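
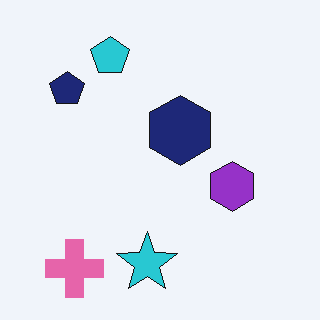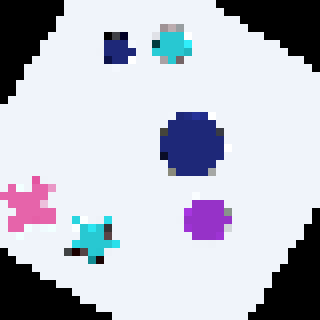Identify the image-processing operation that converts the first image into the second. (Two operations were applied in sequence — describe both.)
It was rotated clockwise by a large amount — several tens of degrees, then pixelated into visible square blocks.

Every shape is tilted by the same angle and the image corners show triangular fill wedges — a whole-image rotation by a non-right angle. Shapes are reduced to large square blocks; fine edges and outlines are lost — a downscale-then-upscale (mosaic) effect.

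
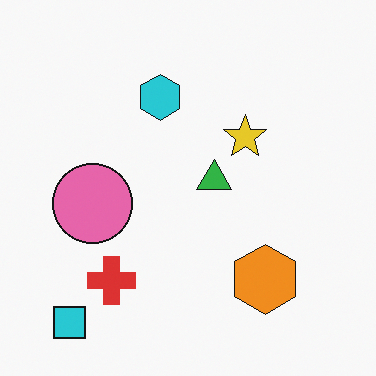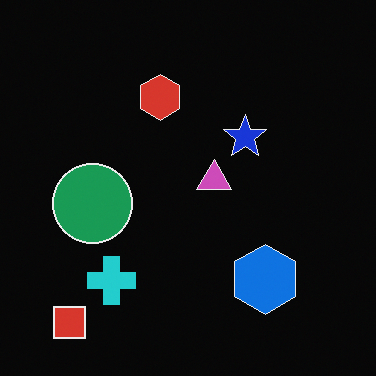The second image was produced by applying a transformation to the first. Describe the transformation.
Color-inverted (negative).

The light background has become dark and every shape's color is its complement — a photographic negative.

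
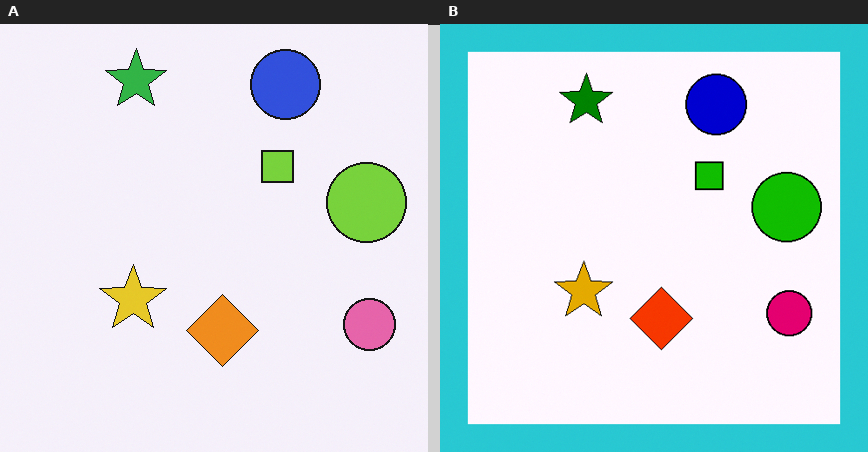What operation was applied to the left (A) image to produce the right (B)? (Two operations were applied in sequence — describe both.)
The transformation is: boosted in contrast, then framed with a cyan border.

Tones are pushed away from mid-grey across the whole image — a global contrast change. A solid cyan frame runs around the edge of the right (B) image, with the content slightly shrunk inside it.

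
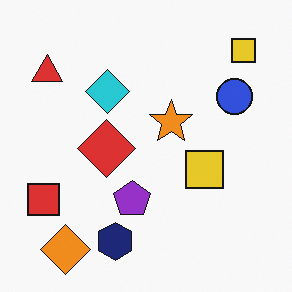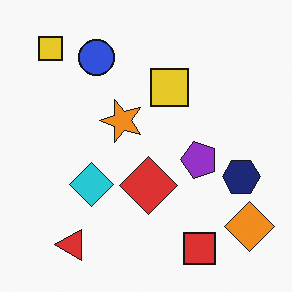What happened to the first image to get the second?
The second image is the first rotated 90° counter-clockwise.

The orange diamond sits in the bottom-left of the first image and the bottom-right of the second — consistent with a whole-image 90° counter-clockwise rotation.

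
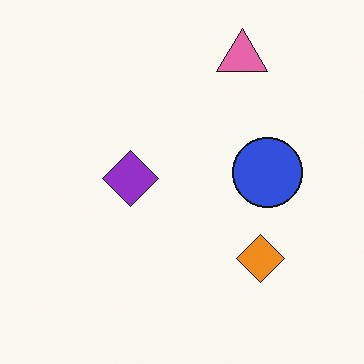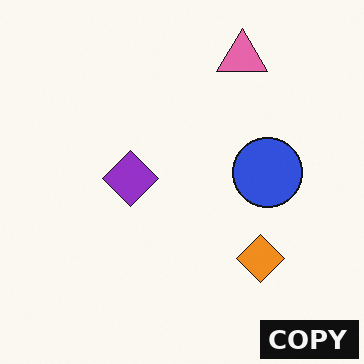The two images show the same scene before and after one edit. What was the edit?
It was watermarked with the text "COPY" in the lower-right corner.

A dark label reading "COPY" appears in the lower-right corner.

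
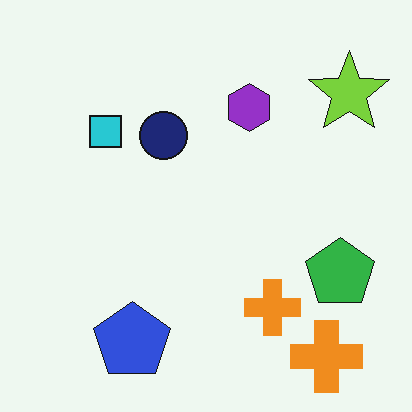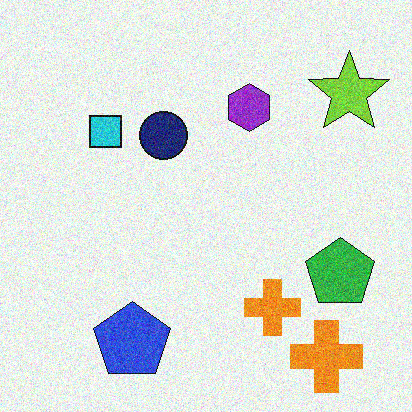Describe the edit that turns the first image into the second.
The image was degraded with visible gaussian noise.

Random speckle covers the whole image, including the flat background.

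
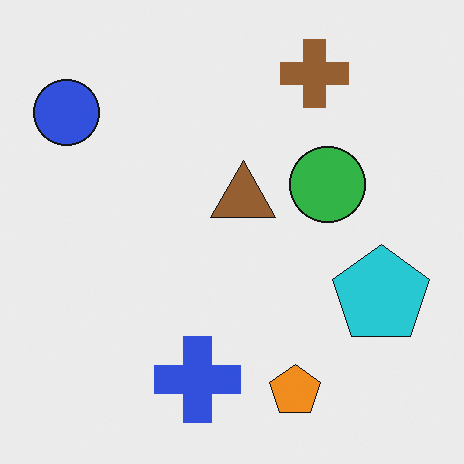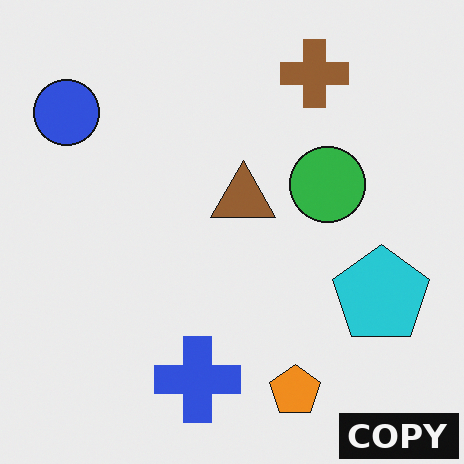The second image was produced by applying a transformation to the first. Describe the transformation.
It was watermarked with the text "COPY" in the lower-right corner.

A dark label reading "COPY" appears in the lower-right corner.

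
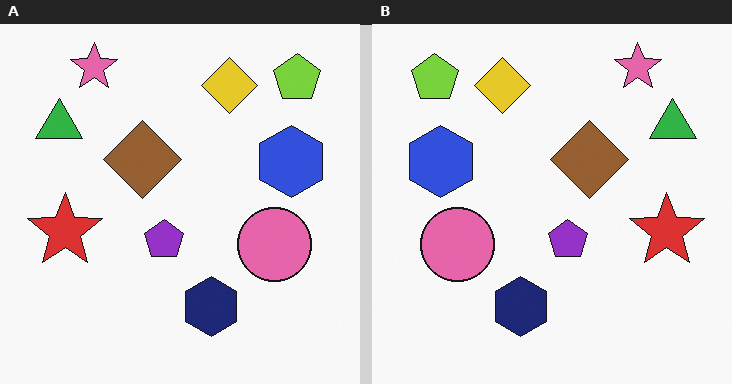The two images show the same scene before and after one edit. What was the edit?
The right (B) image is the left (A) flipped horizontally (left ↔ right).

The green triangle is in the top-left of the left (A) image and the top-right of the right (B) — shapes on opposite sides of the vertical midline have swapped in a mirror flip.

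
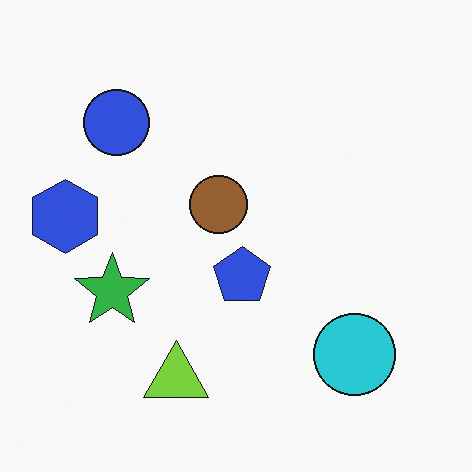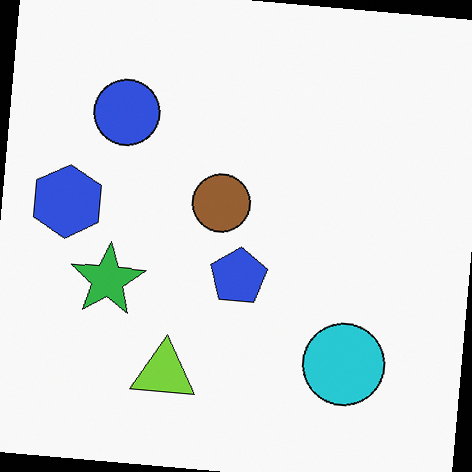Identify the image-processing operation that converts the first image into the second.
The image was rotated clockwise by a slight angle.

Every shape is tilted by the same angle and the image corners show triangular fill wedges — a whole-image rotation by a non-right angle.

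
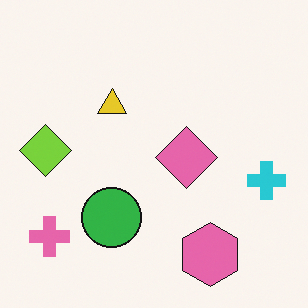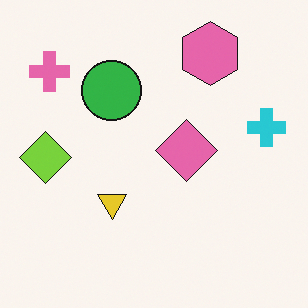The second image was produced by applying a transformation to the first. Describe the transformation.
The second image is the first flipped vertically (top ↔ bottom).

The pink hexagon is in the bottom-right of the first image and the top-right of the second — shapes on opposite sides of the horizontal midline have swapped in a mirror flip.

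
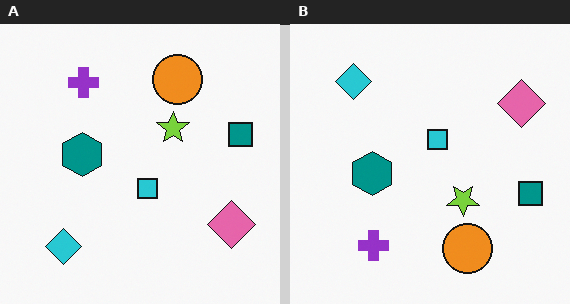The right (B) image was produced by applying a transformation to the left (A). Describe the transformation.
It was flipped vertically (top ↔ bottom).

The orange circle is in the top of the left (A) image and the bottom of the right (B) — shapes on opposite sides of the horizontal midline have swapped in a mirror flip.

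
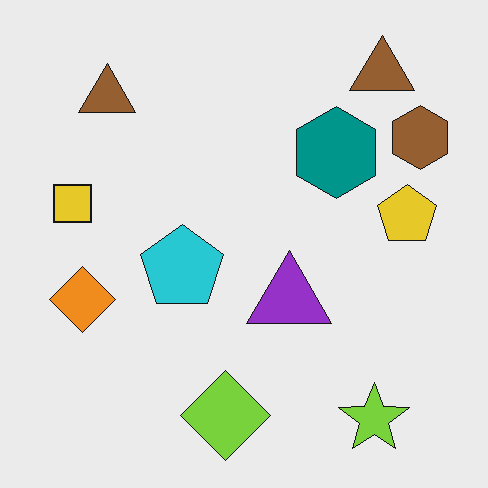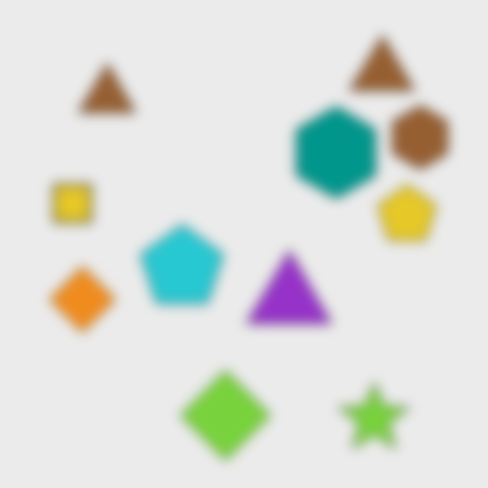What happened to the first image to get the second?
The second image is the first heavily blurred.

Shape edges and outlines are uniformly softened across the whole image.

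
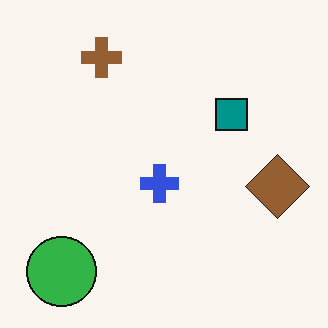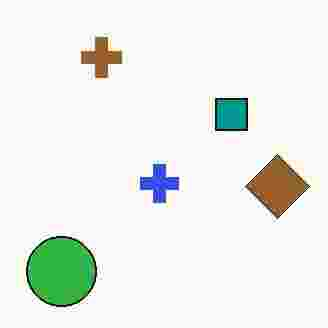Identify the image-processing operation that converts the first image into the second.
It was heavily JPEG-compressed with obvious blocking artifacts.

Blocky 8×8 compression artifacts appear around shape edges and the flat background shows ringing — characteristic JPEG degradation.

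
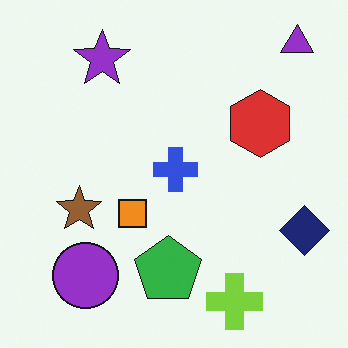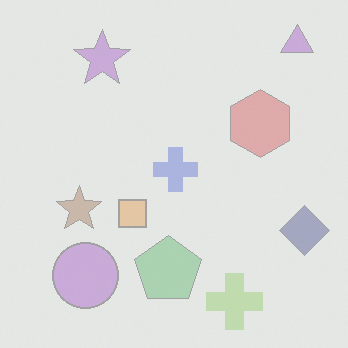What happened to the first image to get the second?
It was washed out (contrast reduced).

Tones are pushed toward mid-grey across the whole image — a global contrast change.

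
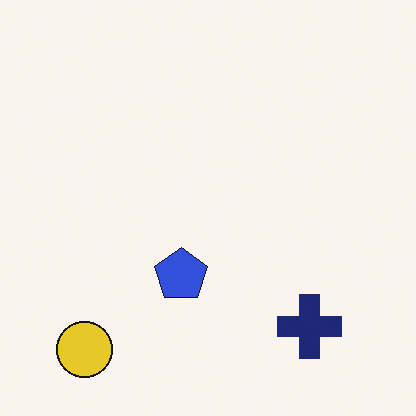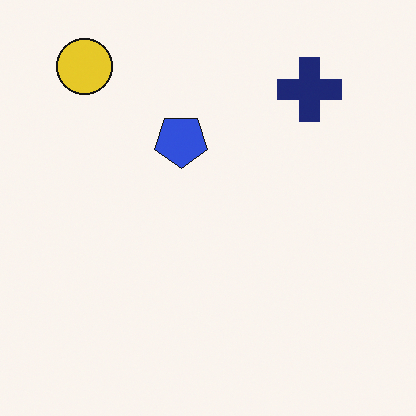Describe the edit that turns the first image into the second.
The transformation is: flipped vertically (top ↔ bottom).

The yellow circle is in the bottom-left of the first image and the top-left of the second — shapes on opposite sides of the horizontal midline have swapped in a mirror flip.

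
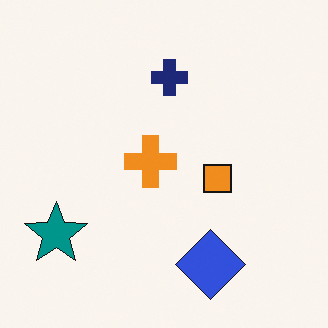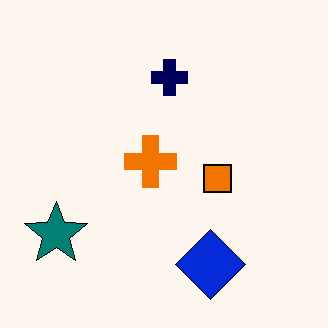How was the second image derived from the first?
The image was given slightly increased contrast.

Tones are pushed away from mid-grey across the whole image — a global contrast change.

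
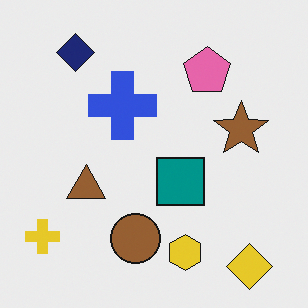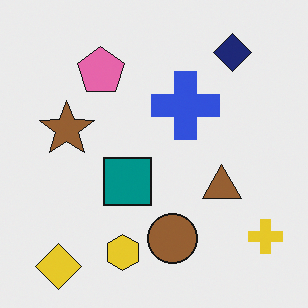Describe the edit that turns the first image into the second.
It was flipped horizontally (left ↔ right).

The yellow cross is in the bottom-left of the first image and the bottom-right of the second — shapes on opposite sides of the vertical midline have swapped in a mirror flip.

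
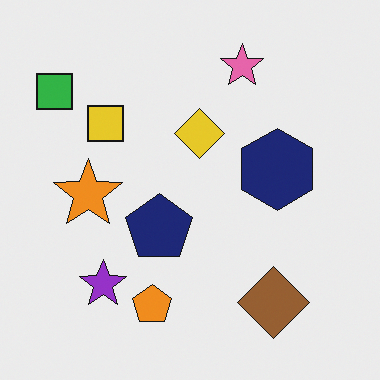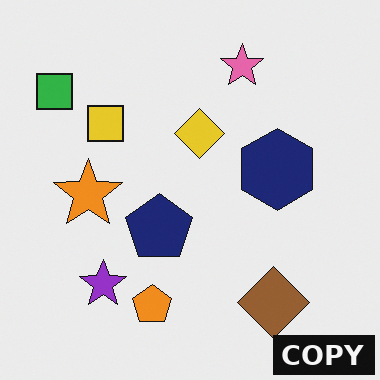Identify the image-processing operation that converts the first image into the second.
Watermarked with the text "COPY" in the lower-right corner.

A dark label reading "COPY" appears in the lower-right corner.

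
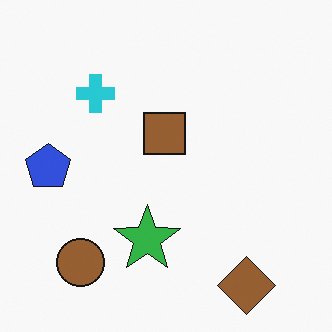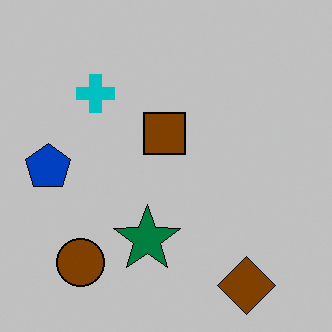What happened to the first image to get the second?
It was aggressively posterized.

Each flat color has snapped to a coarser quantized level — most visibly, the near-white background has dropped to a flat grey.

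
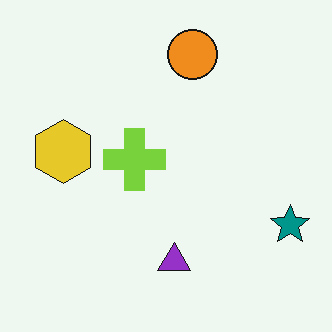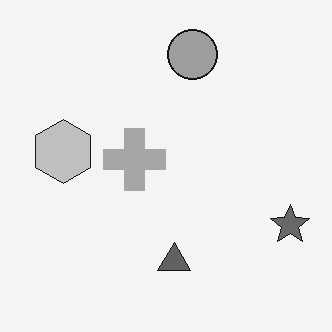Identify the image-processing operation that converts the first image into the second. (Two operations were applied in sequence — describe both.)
Converted to grayscale, then JPEG-compressed with visible artifacts.

All color is removed — every shape is now a shade of grey. Blocky 8×8 compression artifacts appear around shape edges and the flat background shows ringing — characteristic JPEG degradation.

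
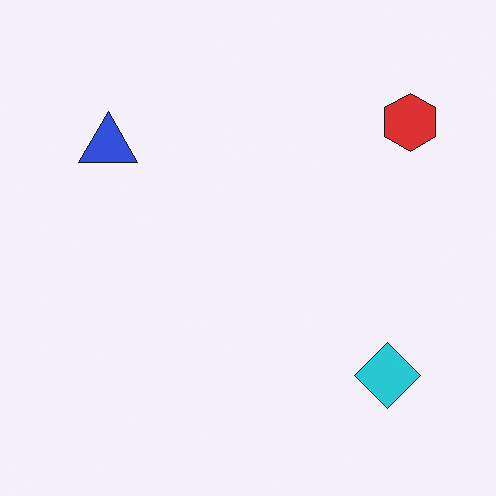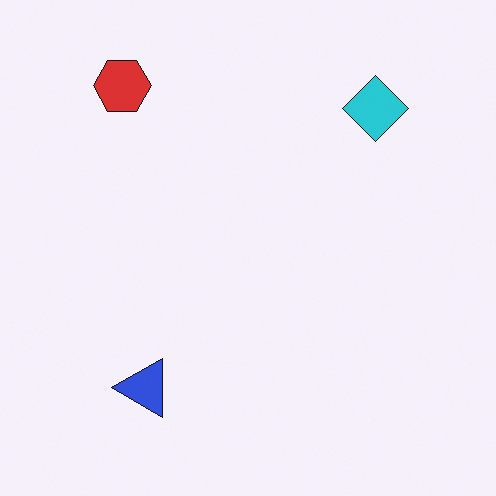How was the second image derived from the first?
The image was rotated 90° counter-clockwise.

The red hexagon sits in the top-right of the first image and the top-left of the second — consistent with a whole-image 90° counter-clockwise rotation.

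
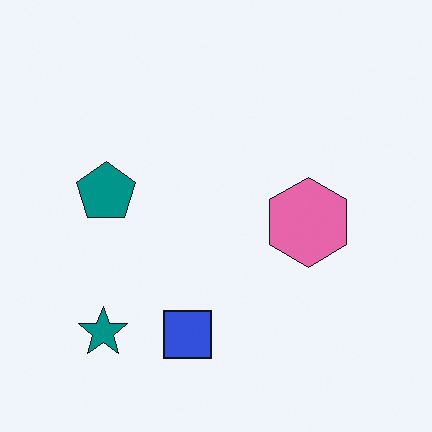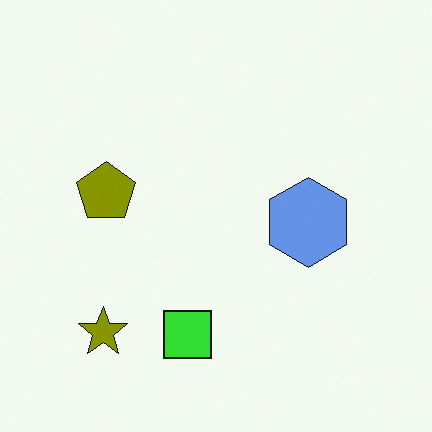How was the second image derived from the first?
This is the original image hue-shifted through roughly half the color wheel.

Every shape's color has rotated by the same amount around the hue wheel — a uniform hue shift.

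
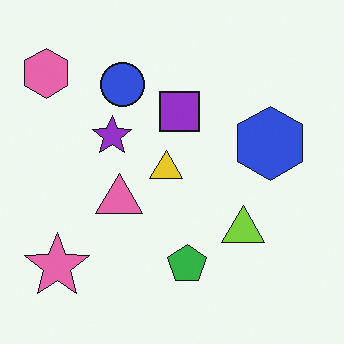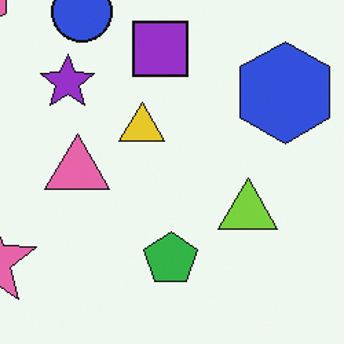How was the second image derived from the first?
Cropped to a modestly smaller region and rescaled.

The visible shapes are larger and the field of view is narrower; shapes near the original edges may be partly or wholly outside the frame — a crop-and-rescale.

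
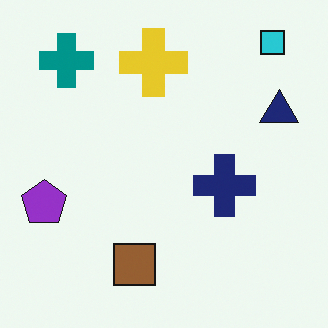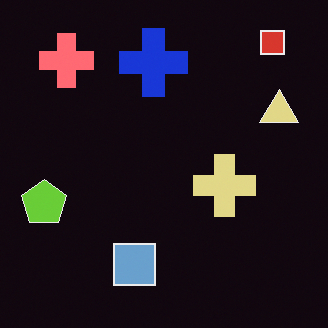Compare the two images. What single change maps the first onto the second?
The second image is the first color-inverted (negative).

The light background has become dark and every shape's color is its complement — a photographic negative.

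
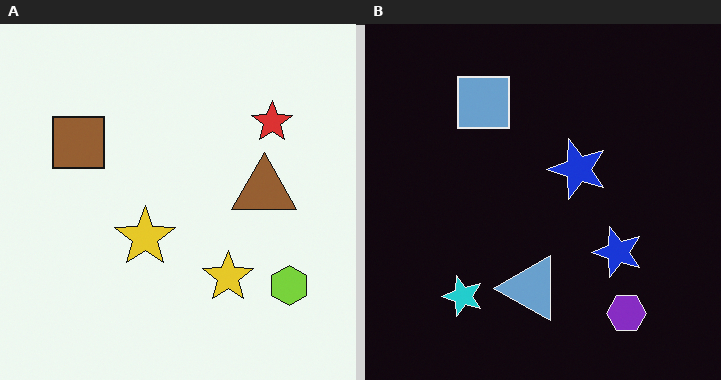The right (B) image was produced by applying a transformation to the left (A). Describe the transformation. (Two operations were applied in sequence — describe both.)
This is the original image color-inverted (negative), then transposed (reflected across the top-left ↔ bottom-right diagonal).

The light background has become dark and every shape's color is its complement — a photographic negative. Shapes have swapped their row and column positions — what was in the top-right is now in the bottom-left — a diagonal reflection.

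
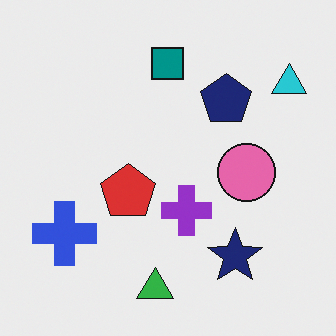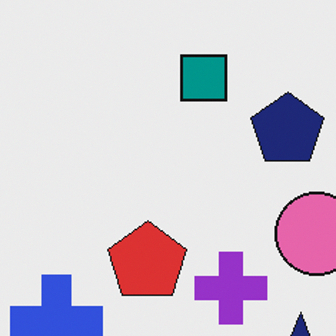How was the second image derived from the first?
This is the original image cropped to a modestly smaller region and rescaled.

The visible shapes are larger and the field of view is narrower; shapes near the original edges may be partly or wholly outside the frame — a crop-and-rescale.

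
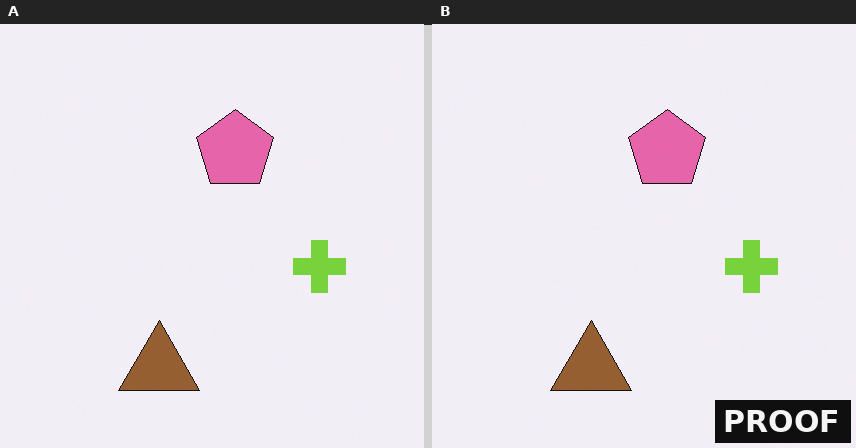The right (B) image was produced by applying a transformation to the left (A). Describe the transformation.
The right (B) image is the left (A) watermarked with the text "PROOF" in the lower-right corner.

A dark label reading "PROOF" appears in the lower-right corner.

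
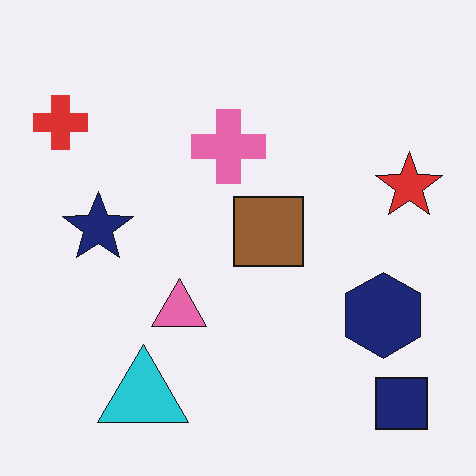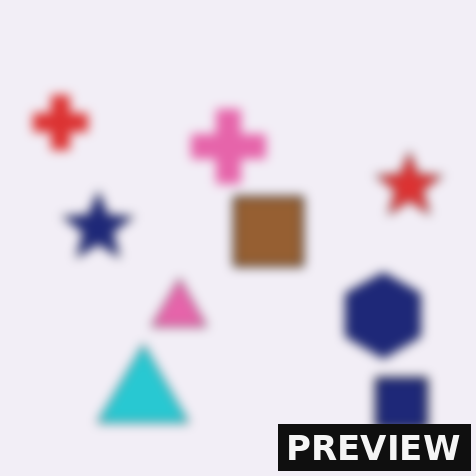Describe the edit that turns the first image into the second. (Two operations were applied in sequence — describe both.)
The transformation is: heavily blurred, then watermarked with the text "PREVIEW" in the lower-right corner.

Shape edges and outlines are uniformly softened across the whole image. A dark label reading "PREVIEW" appears in the lower-right corner.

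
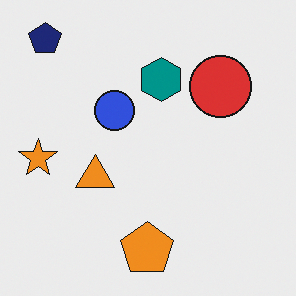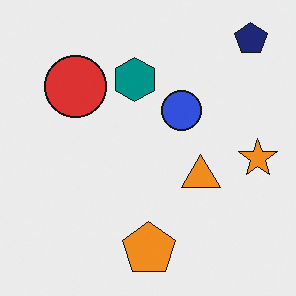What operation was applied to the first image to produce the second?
It was flipped horizontally (left ↔ right).

The orange star is in the left of the first image and the right of the second — shapes on opposite sides of the vertical midline have swapped in a mirror flip.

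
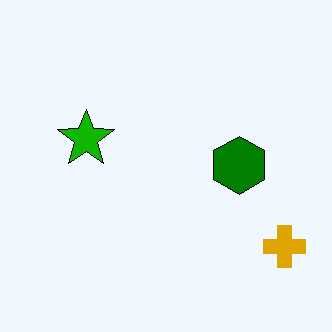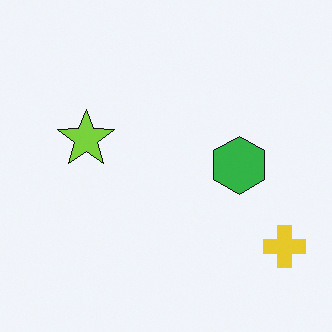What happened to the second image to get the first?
The image was given much higher contrast.

Tones are pushed away from mid-grey across the whole image — a global contrast change.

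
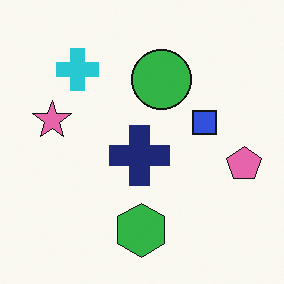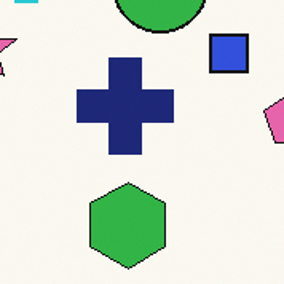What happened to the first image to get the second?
Cropped to a modestly smaller region and rescaled.

The visible shapes are larger and the field of view is narrower; shapes near the original edges may be partly or wholly outside the frame — a crop-and-rescale.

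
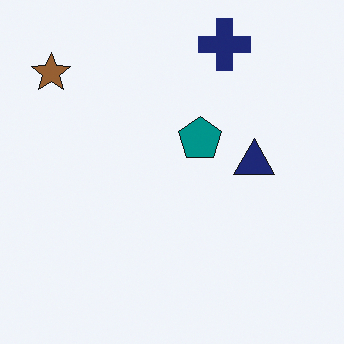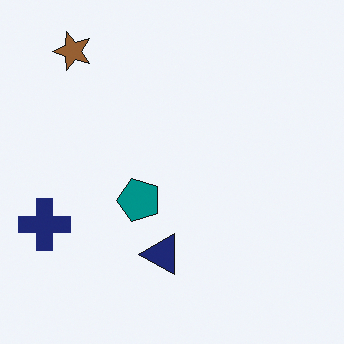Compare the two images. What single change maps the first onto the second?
The second image is the first transposed (reflected across the top-left ↔ bottom-right diagonal).

Shapes have swapped their row and column positions — what was in the top-right is now in the bottom-left — a diagonal reflection.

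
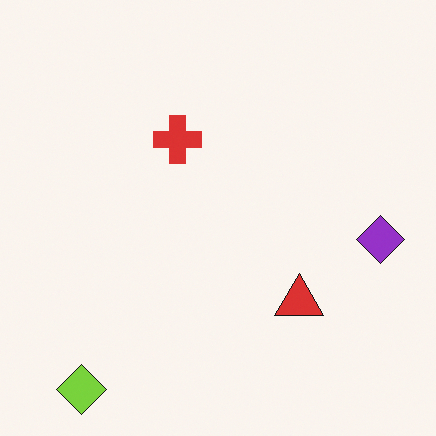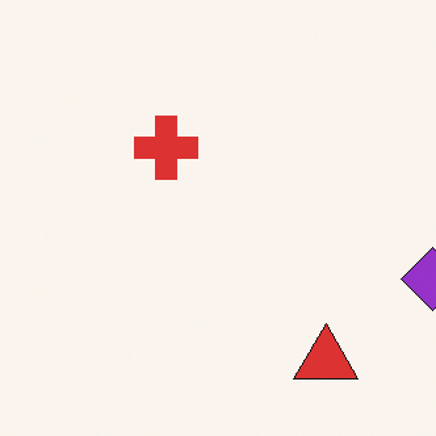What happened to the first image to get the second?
This is the original image cropped to a modestly smaller region and rescaled.

The visible shapes are larger and the field of view is narrower; shapes near the original edges may be partly or wholly outside the frame — a crop-and-rescale.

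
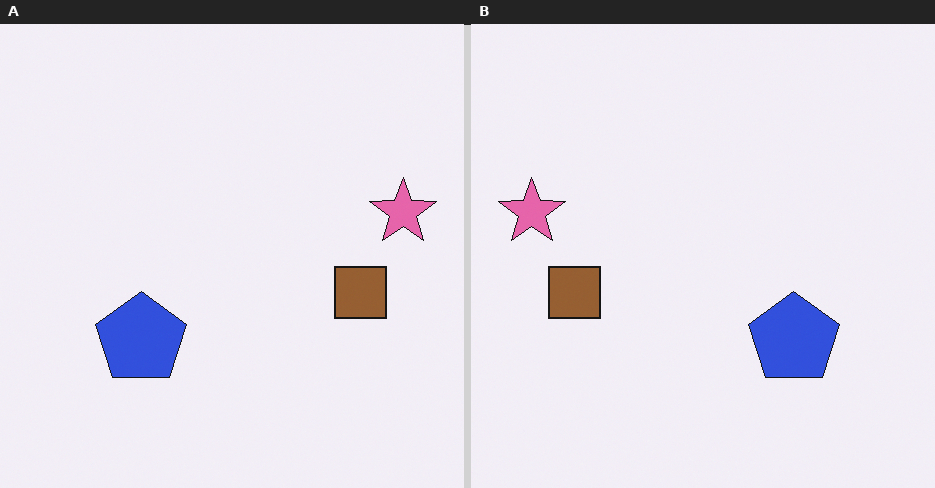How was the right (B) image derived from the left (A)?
The right (B) image is the left (A) flipped horizontally (left ↔ right).

The pink star is in the right of the left (A) image and the left of the right (B) — shapes on opposite sides of the vertical midline have swapped in a mirror flip.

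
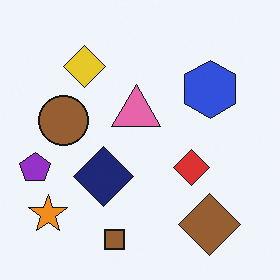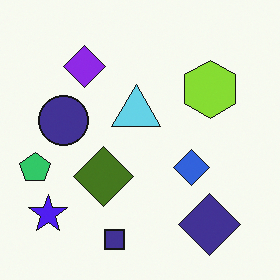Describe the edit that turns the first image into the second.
The image was hue-shifted by a large amount.

Every shape's color has rotated by the same amount around the hue wheel — a uniform hue shift.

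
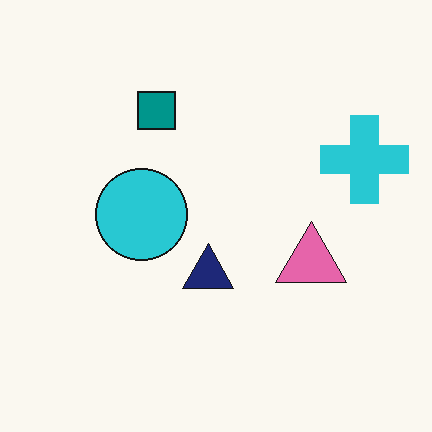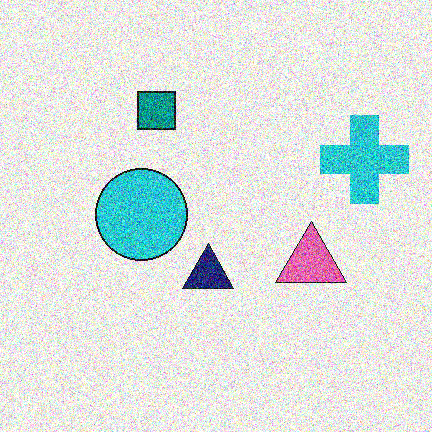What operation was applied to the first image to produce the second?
The transformation is: degraded with heavy additive noise.

Random speckle covers the whole image, including the flat background.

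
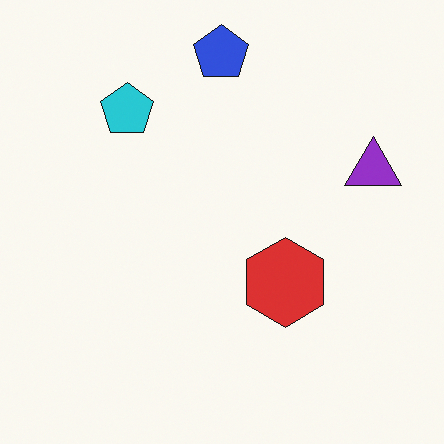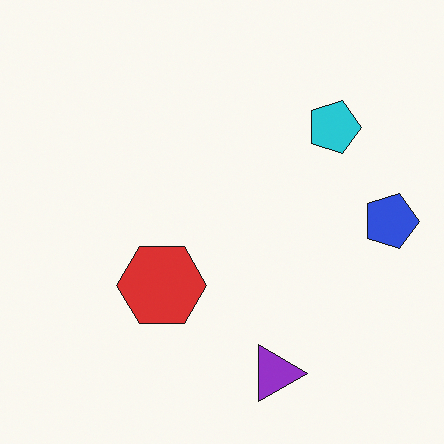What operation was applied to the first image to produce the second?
The second image is the first rotated 90° clockwise.

The blue pentagon sits in the top of the first image and the right of the second — consistent with a whole-image 90° clockwise rotation.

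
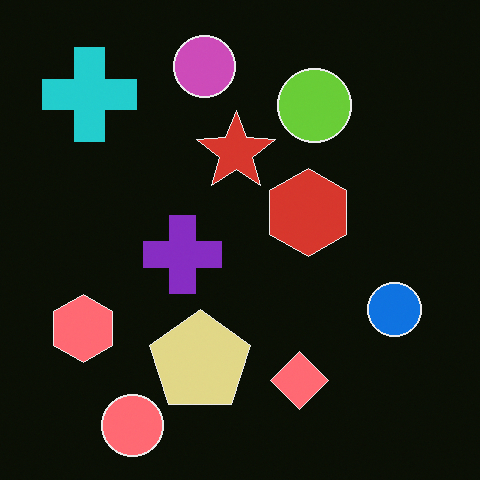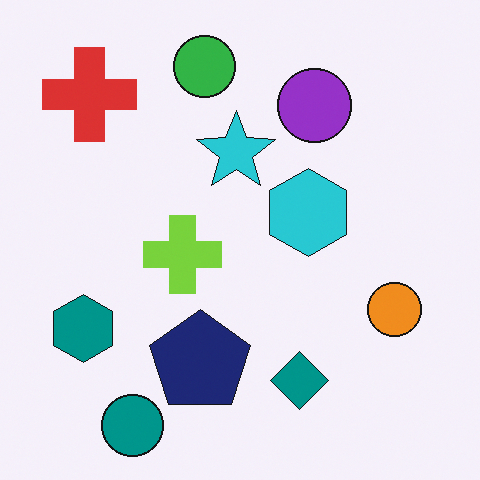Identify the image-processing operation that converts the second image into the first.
The first image is the second color-inverted (negative).

The light background has become dark and every shape's color is its complement — a photographic negative.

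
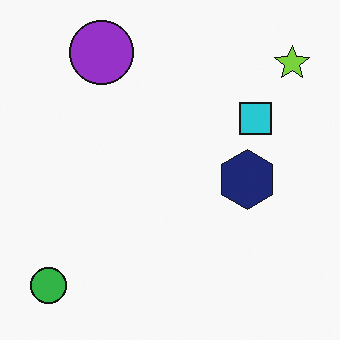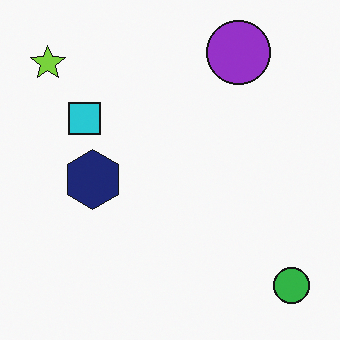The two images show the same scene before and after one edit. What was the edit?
It was flipped horizontally (left ↔ right).

The green circle is in the bottom-left of the first image and the bottom-right of the second — shapes on opposite sides of the vertical midline have swapped in a mirror flip.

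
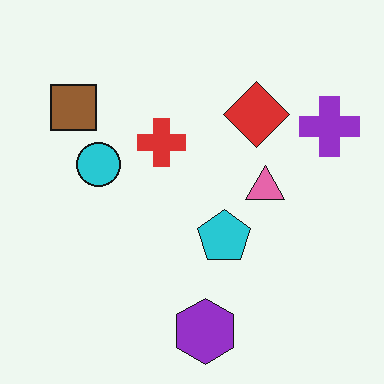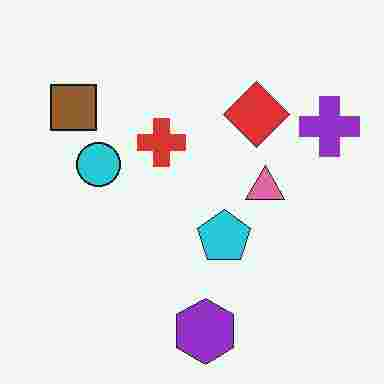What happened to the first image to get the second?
Degraded with heavy JPEG compression.

Blocky 8×8 compression artifacts appear around shape edges and the flat background shows ringing — characteristic JPEG degradation.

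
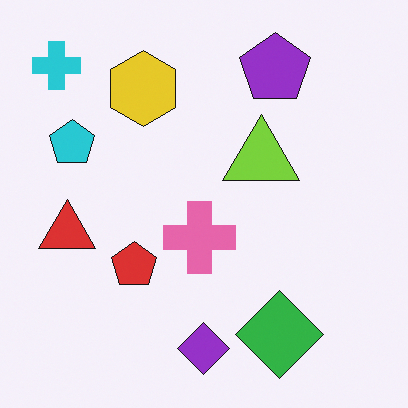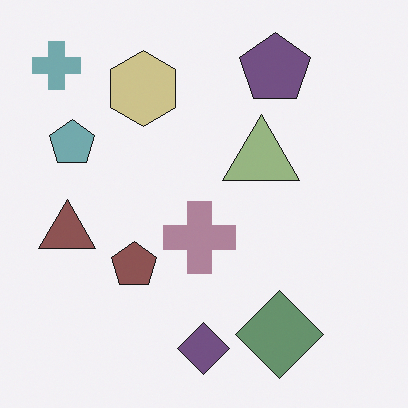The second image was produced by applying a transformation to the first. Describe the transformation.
This is the original image heavily desaturated.

All colors are more muted and greyish — a global saturation change.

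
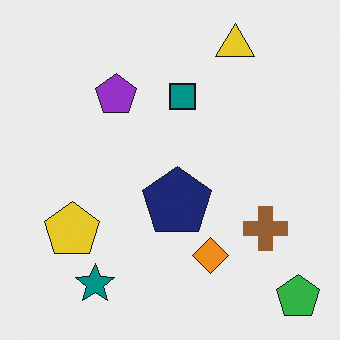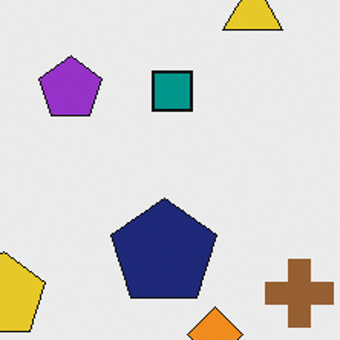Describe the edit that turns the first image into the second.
It was cropped to a modestly smaller region and rescaled.

The visible shapes are larger and the field of view is narrower; shapes near the original edges may be partly or wholly outside the frame — a crop-and-rescale.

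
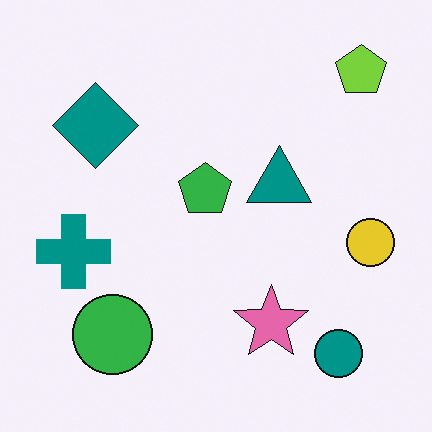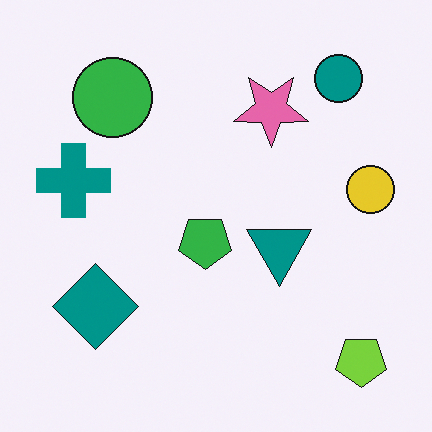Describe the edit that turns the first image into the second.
The image was flipped vertically (top ↔ bottom).

The lime pentagon is in the top-right of the first image and the bottom-right of the second — shapes on opposite sides of the horizontal midline have swapped in a mirror flip.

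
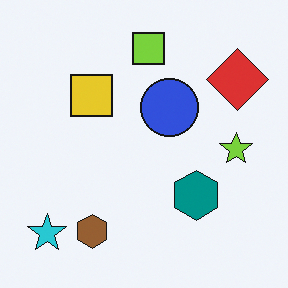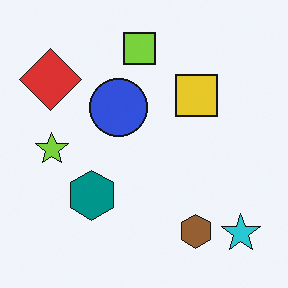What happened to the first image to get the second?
The transformation is: flipped horizontally (left ↔ right).

The cyan star is in the bottom-left of the first image and the bottom-right of the second — shapes on opposite sides of the vertical midline have swapped in a mirror flip.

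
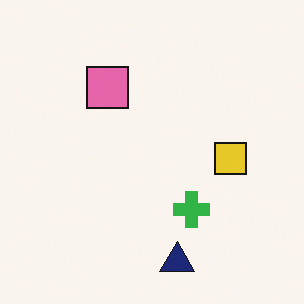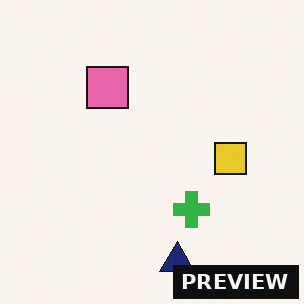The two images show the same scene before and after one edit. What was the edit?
The transformation is: watermarked with the text "PREVIEW" in the lower-right corner.

A dark label reading "PREVIEW" appears in the lower-right corner.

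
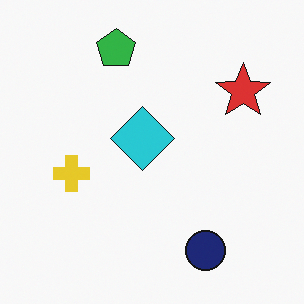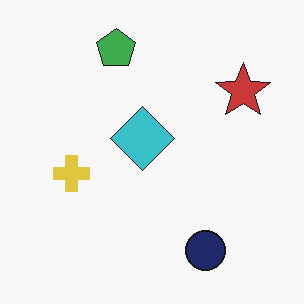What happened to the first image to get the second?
Slightly desaturated.

All colors are more muted and greyish — a global saturation change.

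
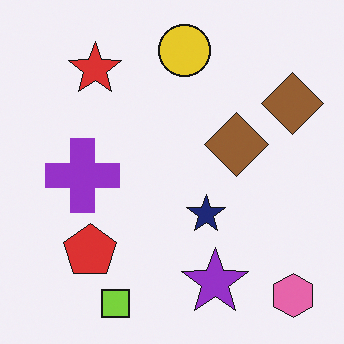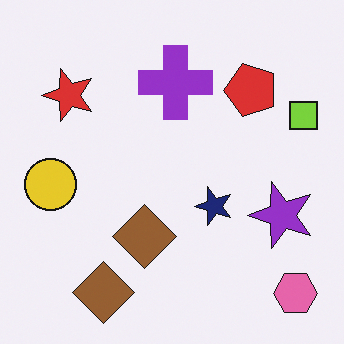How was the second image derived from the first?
The second image is the first transposed (reflected across the top-left ↔ bottom-right diagonal).

Shapes have swapped their row and column positions — what was in the top-right is now in the bottom-left — a diagonal reflection.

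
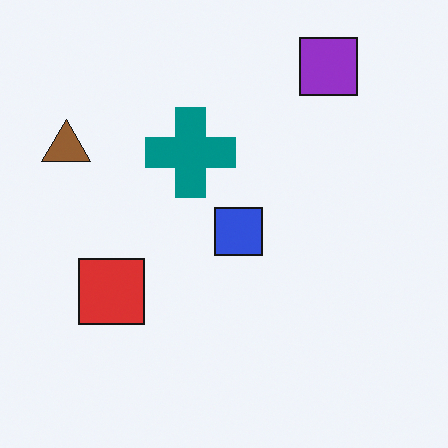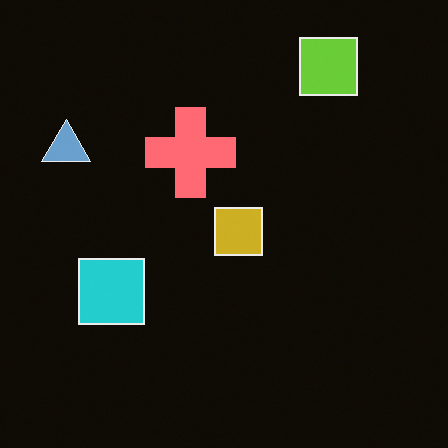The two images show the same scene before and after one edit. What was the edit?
The transformation is: color-inverted (negative).

The light background has become dark and every shape's color is its complement — a photographic negative.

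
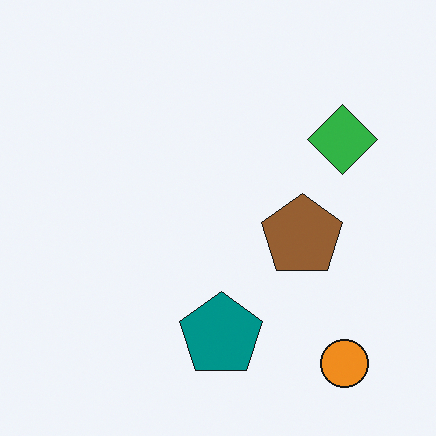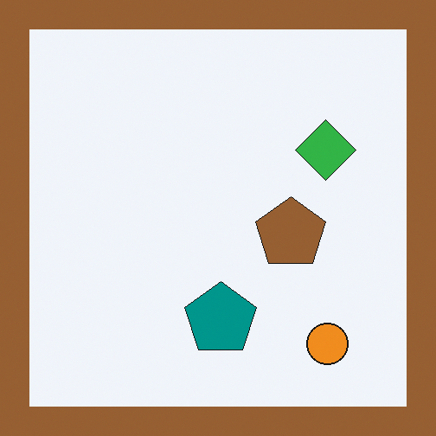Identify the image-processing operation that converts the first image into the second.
It was framed with a brown border.

A solid brown frame runs around the edge of the second image, with the content slightly shrunk inside it.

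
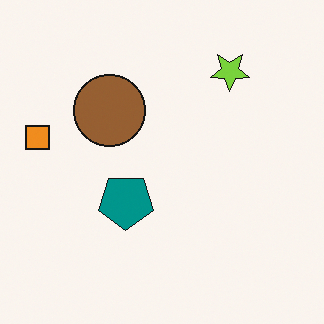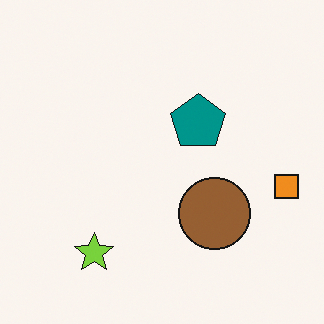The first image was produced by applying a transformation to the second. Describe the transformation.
Rotated 180°.

The orange square sits in the right of the second image and the left of the first — consistent with a whole-image 180° rotation.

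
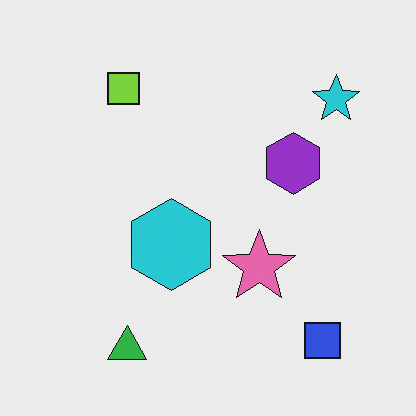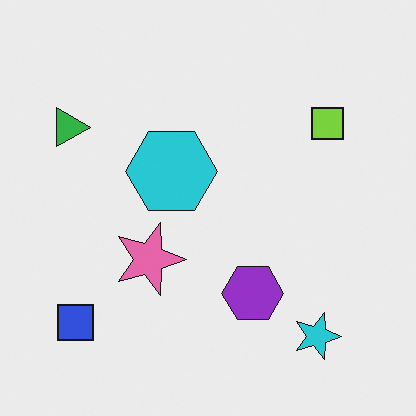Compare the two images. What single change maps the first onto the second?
The image was rotated 90° clockwise.

The blue square sits in the bottom-right of the first image and the bottom-left of the second — consistent with a whole-image 90° clockwise rotation.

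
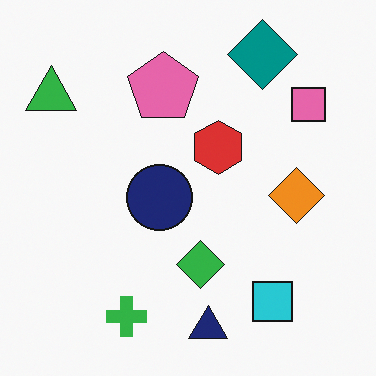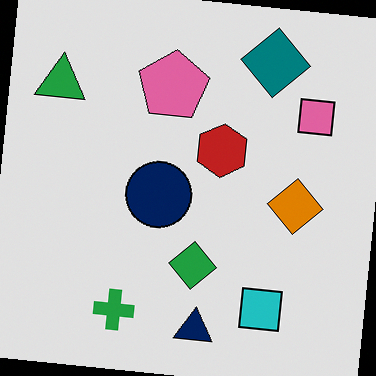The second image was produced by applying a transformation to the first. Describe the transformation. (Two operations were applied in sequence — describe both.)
The image was posterized to a reduced palette, then rotated clockwise by a few degrees.

Each flat color has snapped to a coarser quantized level — most visibly, the near-white background has dropped to a flat grey. Every shape is tilted by the same angle and the image corners show triangular fill wedges — a whole-image rotation by a non-right angle.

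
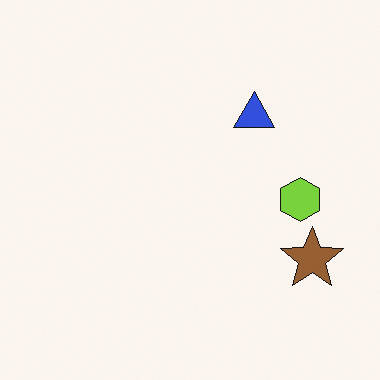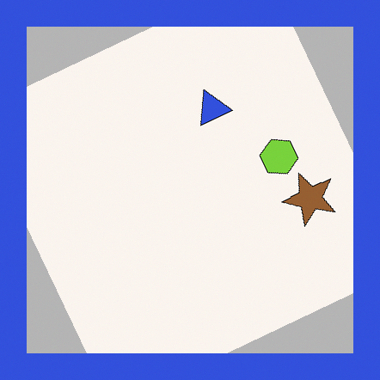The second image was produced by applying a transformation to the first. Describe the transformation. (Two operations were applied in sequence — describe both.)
The image was rotated counter-clockwise by a moderate amount, then framed with a blue border.

Every shape is tilted by the same angle and the image corners show triangular fill wedges — a whole-image rotation by a non-right angle. A solid blue frame runs around the edge of the second image, with the content slightly shrunk inside it.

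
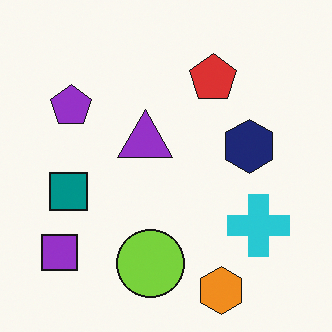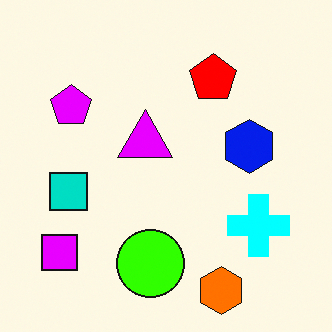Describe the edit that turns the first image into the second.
This is the original image heavily oversaturated.

All colors are more vivid — a global saturation change.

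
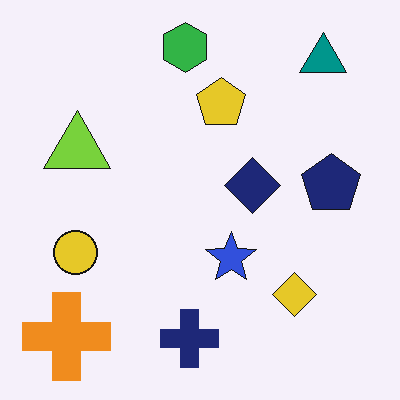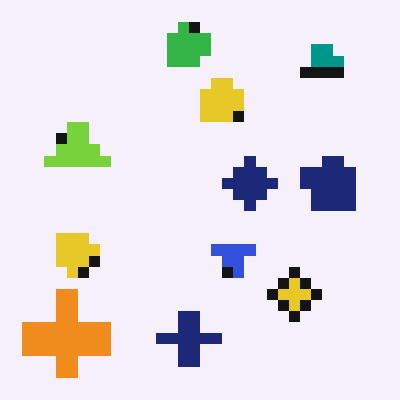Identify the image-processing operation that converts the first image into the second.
The transformation is: coarsely pixelated.

Shapes are reduced to large square blocks; fine edges and outlines are lost — a downscale-then-upscale (mosaic) effect.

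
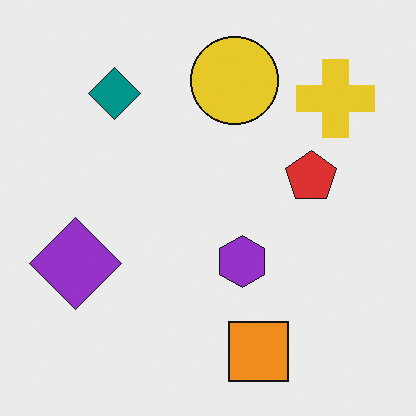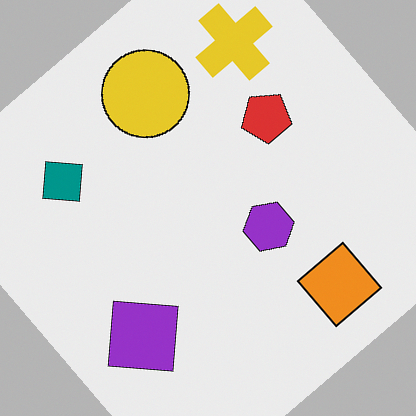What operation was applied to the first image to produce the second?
It was rotated counter-clockwise by a large amount — several tens of degrees.

Every shape is tilted by the same angle and the image corners show triangular fill wedges — a whole-image rotation by a non-right angle.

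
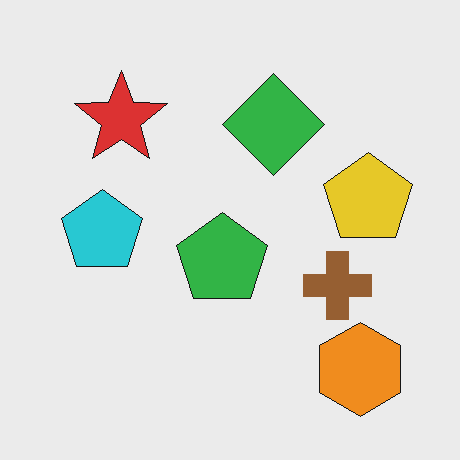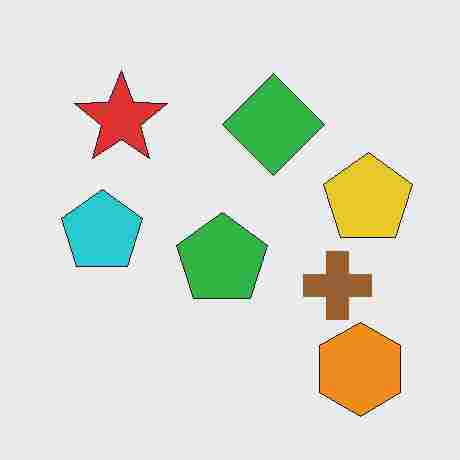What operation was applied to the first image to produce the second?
The image was heavily JPEG-compressed with obvious blocking artifacts.

Blocky 8×8 compression artifacts appear around shape edges and the flat background shows ringing — characteristic JPEG degradation.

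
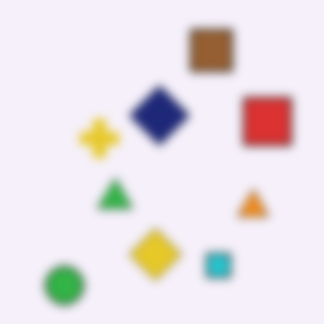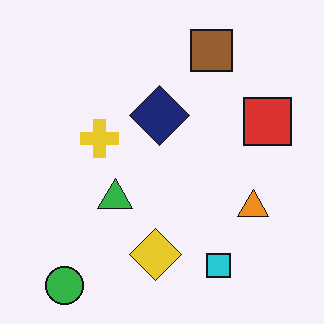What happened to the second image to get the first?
This is the original image moderately blurred.

Shape edges and outlines are uniformly softened across the whole image.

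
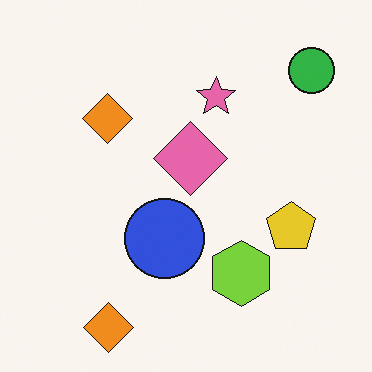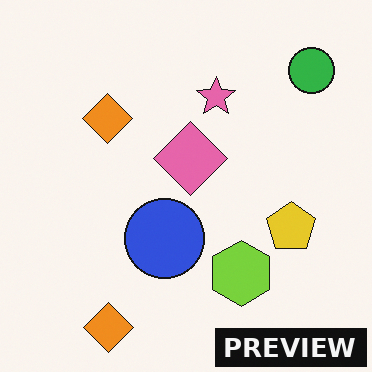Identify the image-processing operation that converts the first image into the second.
The second image is the first watermarked with the text "PREVIEW" in the lower-right corner.

A dark label reading "PREVIEW" appears in the lower-right corner.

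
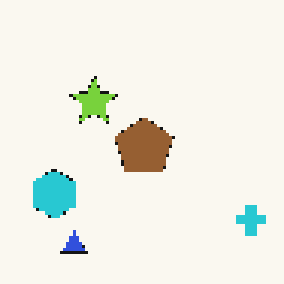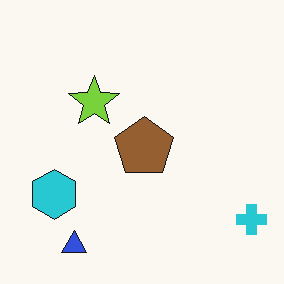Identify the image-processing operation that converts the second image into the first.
This is the original image mildly pixelated.

Shapes are reduced to large square blocks; fine edges and outlines are lost — a downscale-then-upscale (mosaic) effect.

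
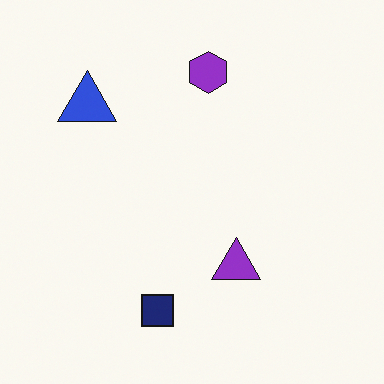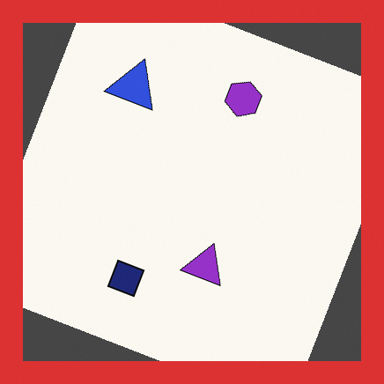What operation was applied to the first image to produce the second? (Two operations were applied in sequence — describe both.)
The transformation is: rotated clockwise by a moderate amount, then framed with a red border.

Every shape is tilted by the same angle and the image corners show triangular fill wedges — a whole-image rotation by a non-right angle. A solid red frame runs around the edge of the second image, with the content slightly shrunk inside it.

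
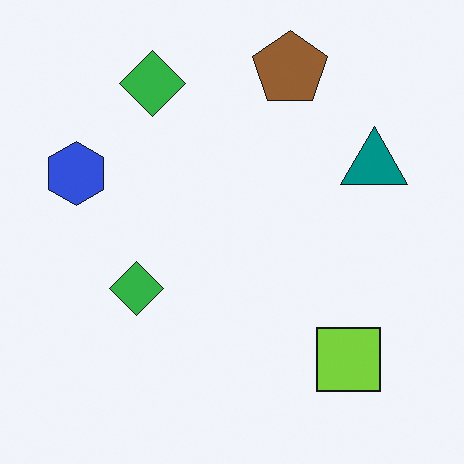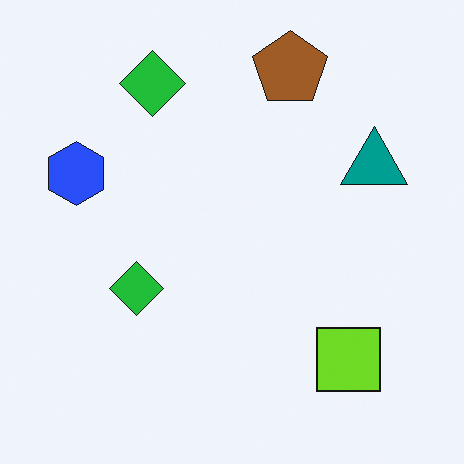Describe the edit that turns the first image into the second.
The transformation is: slightly oversaturated.

All colors are more vivid — a global saturation change.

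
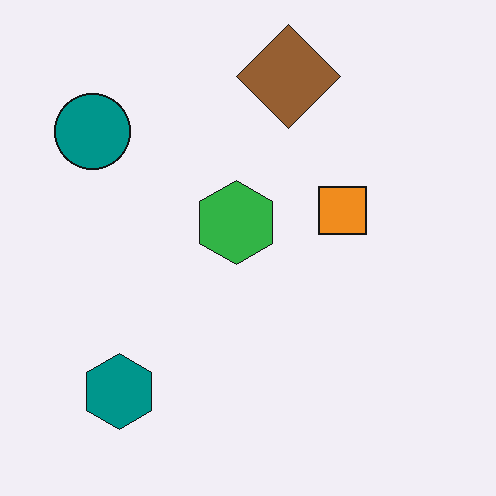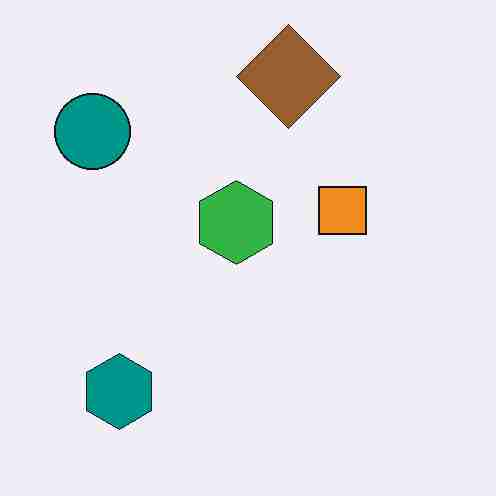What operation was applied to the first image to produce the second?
The transformation is: heavily JPEG-compressed with obvious blocking artifacts.

Blocky 8×8 compression artifacts appear around shape edges and the flat background shows ringing — characteristic JPEG degradation.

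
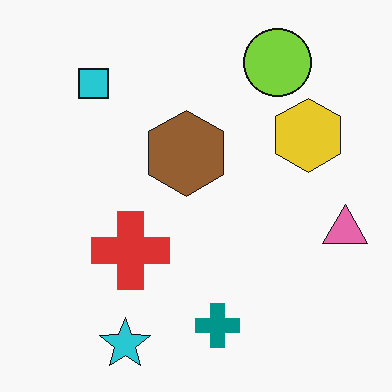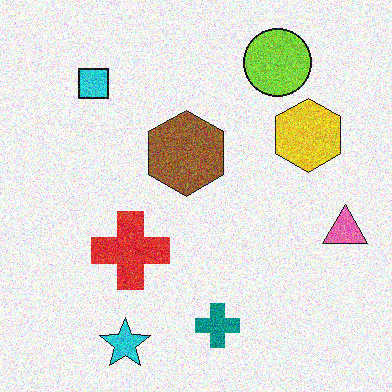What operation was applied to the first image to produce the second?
This is the original image degraded with heavy additive noise.

Random speckle covers the whole image, including the flat background.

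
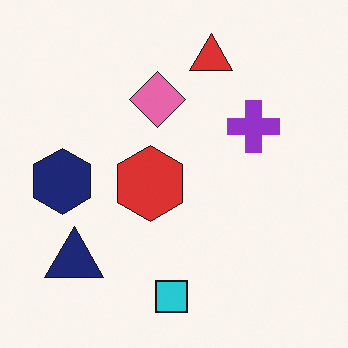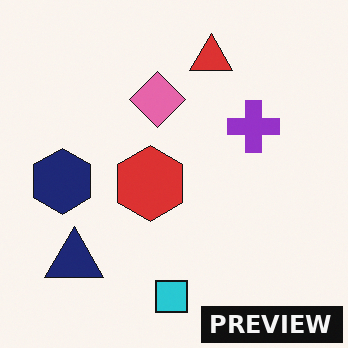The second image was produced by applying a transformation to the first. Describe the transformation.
The image was watermarked with the text "PREVIEW" in the lower-right corner.

A dark label reading "PREVIEW" appears in the lower-right corner.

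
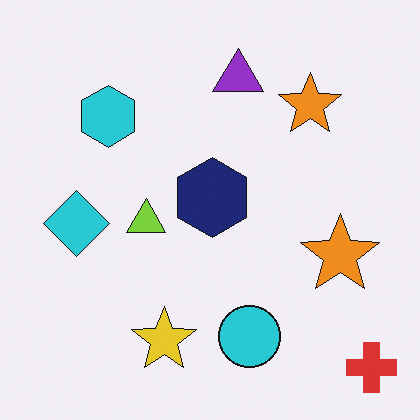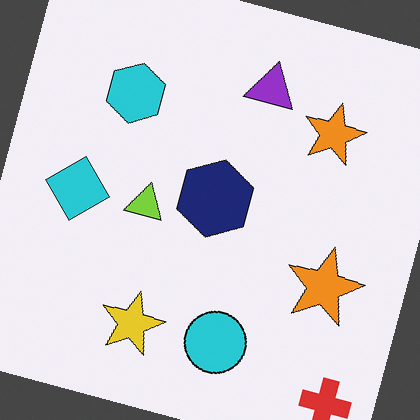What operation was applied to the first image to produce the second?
This is the original image rotated clockwise by a moderate amount.

Every shape is tilted by the same angle and the image corners show triangular fill wedges — a whole-image rotation by a non-right angle.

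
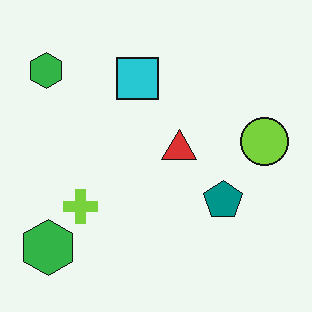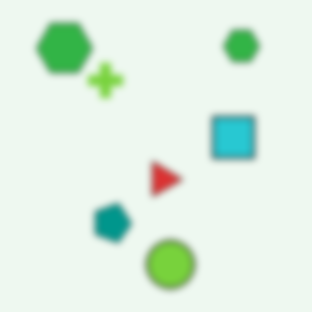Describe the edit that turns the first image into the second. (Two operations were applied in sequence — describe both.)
The transformation is: noticeably gaussian-blurred, then rotated 90° clockwise.

Shape edges and outlines are uniformly softened across the whole image. The lime circle sits in the right of the first image and the bottom of the second — consistent with a whole-image 90° clockwise rotation.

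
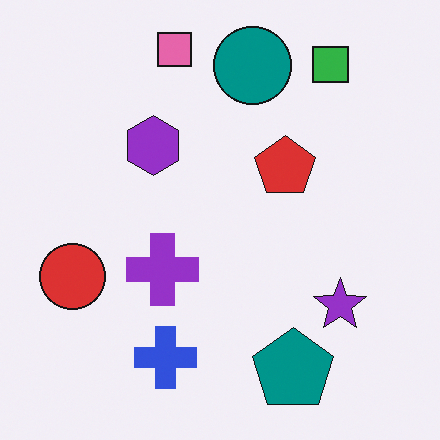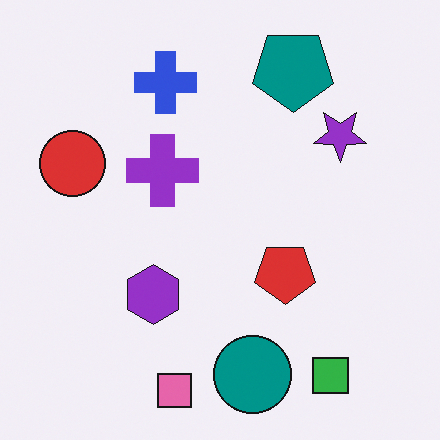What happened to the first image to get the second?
This is the original image flipped vertically (top ↔ bottom).

The pink square is in the top of the first image and the bottom of the second — shapes on opposite sides of the horizontal midline have swapped in a mirror flip.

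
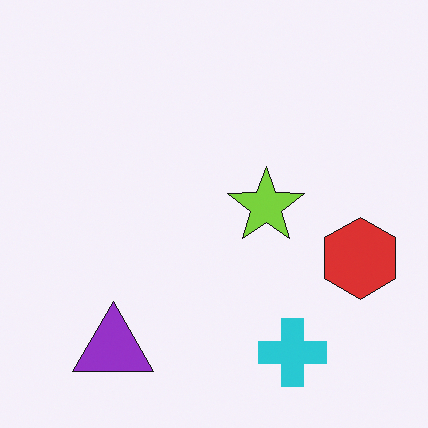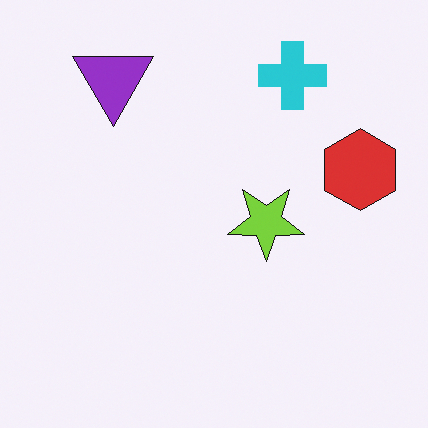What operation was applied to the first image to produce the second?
This is the original image flipped vertically (top ↔ bottom).

The cyan cross is in the bottom-right of the first image and the top-right of the second — shapes on opposite sides of the horizontal midline have swapped in a mirror flip.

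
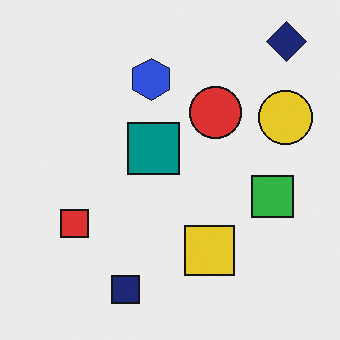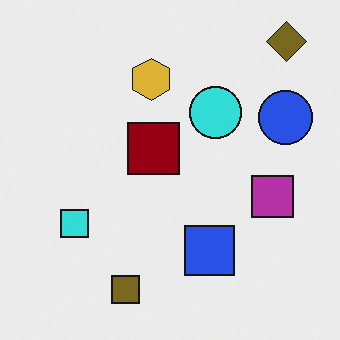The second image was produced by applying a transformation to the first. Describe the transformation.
The transformation is: hue-shifted by a large amount.

Every shape's color has rotated by the same amount around the hue wheel — a uniform hue shift.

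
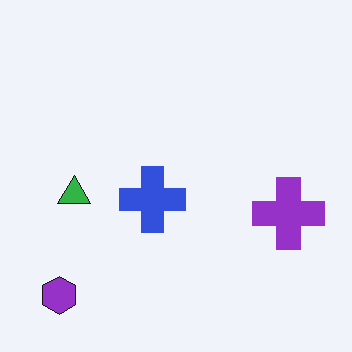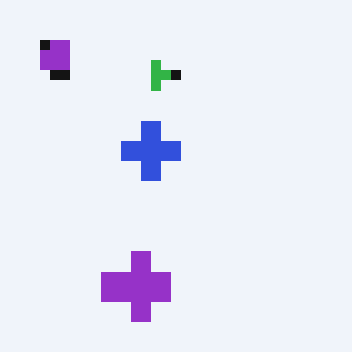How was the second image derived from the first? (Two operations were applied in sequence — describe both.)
The image was rotated 90° clockwise, then coarsely pixelated.

The purple hexagon sits in the bottom-left of the first image and the top-left of the second — consistent with a whole-image 90° clockwise rotation. Shapes are reduced to large square blocks; fine edges and outlines are lost — a downscale-then-upscale (mosaic) effect.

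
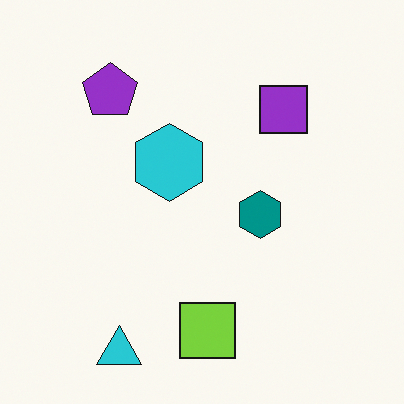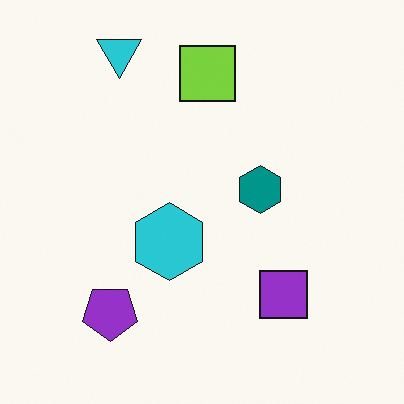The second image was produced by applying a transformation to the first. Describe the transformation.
The transformation is: flipped vertically (top ↔ bottom).

The cyan triangle is in the bottom-left of the first image and the top-left of the second — shapes on opposite sides of the horizontal midline have swapped in a mirror flip.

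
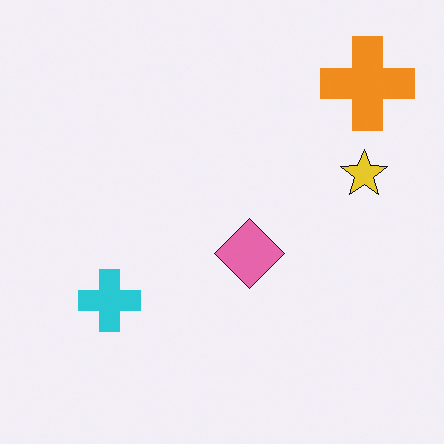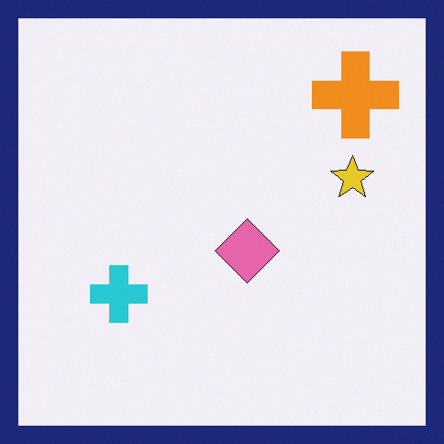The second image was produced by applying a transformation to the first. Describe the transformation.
The second image is the first framed with a navy border.

A solid navy frame runs around the edge of the second image, with the content slightly shrunk inside it.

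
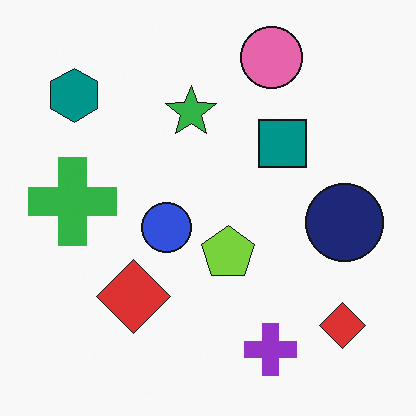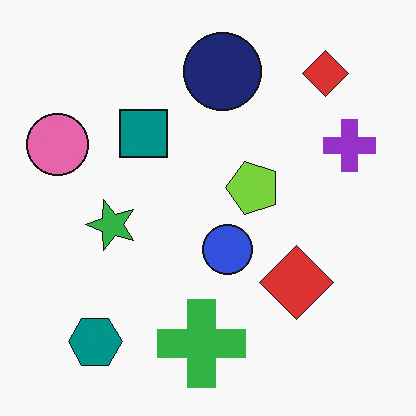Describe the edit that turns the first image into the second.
The image was rotated 90° counter-clockwise.

The teal hexagon sits in the top-left of the first image and the bottom-left of the second — consistent with a whole-image 90° counter-clockwise rotation.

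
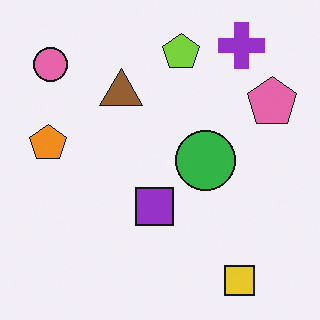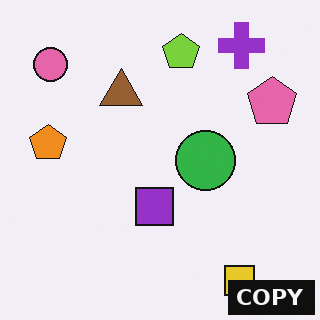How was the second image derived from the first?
It was watermarked with the text "COPY" in the lower-right corner.

A dark label reading "COPY" appears in the lower-right corner.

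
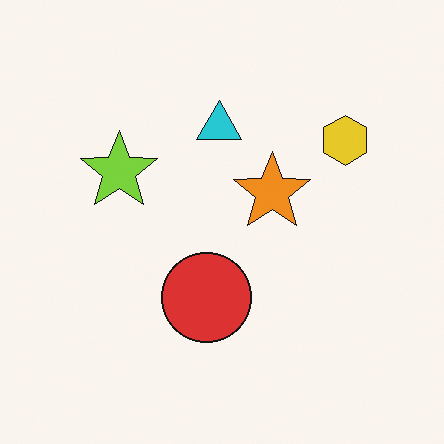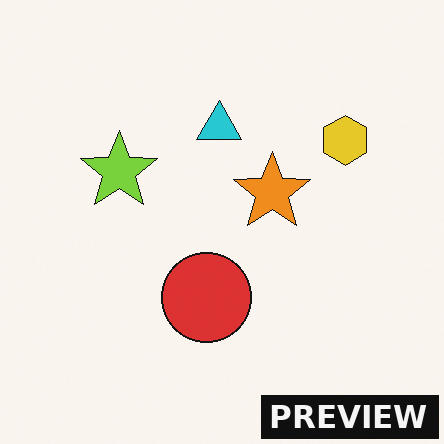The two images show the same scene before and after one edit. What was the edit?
The image was watermarked with the text "PREVIEW" in the lower-right corner.

A dark label reading "PREVIEW" appears in the lower-right corner.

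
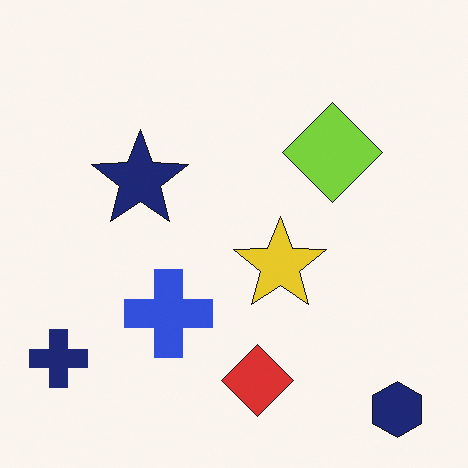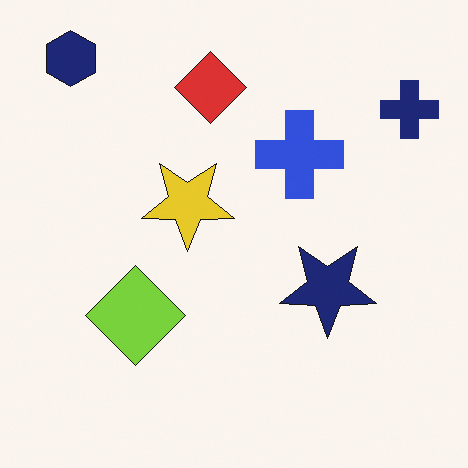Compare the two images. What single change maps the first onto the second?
It was rotated 180°.

The navy hexagon sits in the bottom-right of the first image and the top-left of the second — consistent with a whole-image 180° rotation.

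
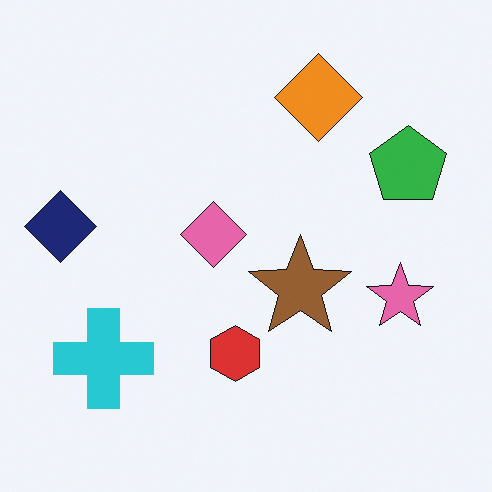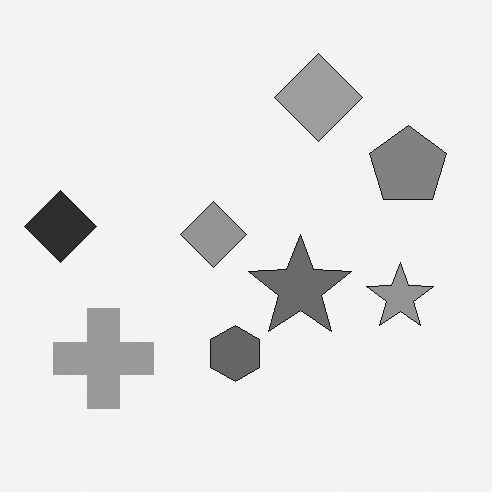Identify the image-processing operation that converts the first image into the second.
It was converted to grayscale.

All color is removed — every shape is now a shade of grey.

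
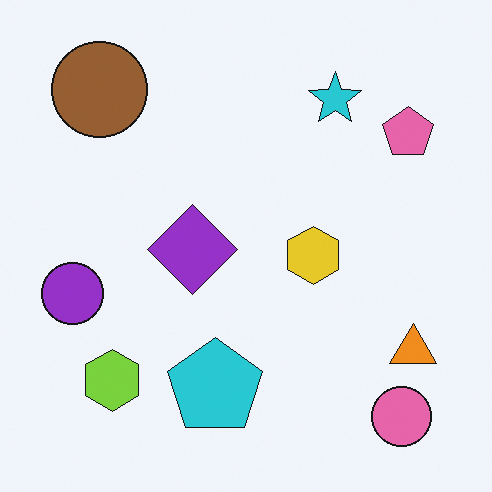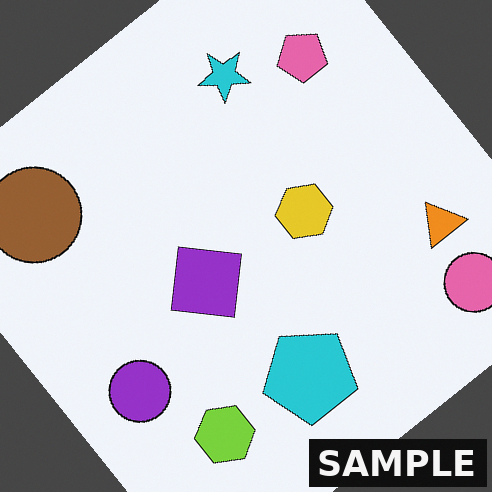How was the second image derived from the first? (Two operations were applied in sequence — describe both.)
This is the original image rotated counter-clockwise by a large amount — several tens of degrees, then watermarked with the text "SAMPLE" in the lower-right corner.

Every shape is tilted by the same angle and the image corners show triangular fill wedges — a whole-image rotation by a non-right angle. A dark label reading "SAMPLE" appears in the lower-right corner.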